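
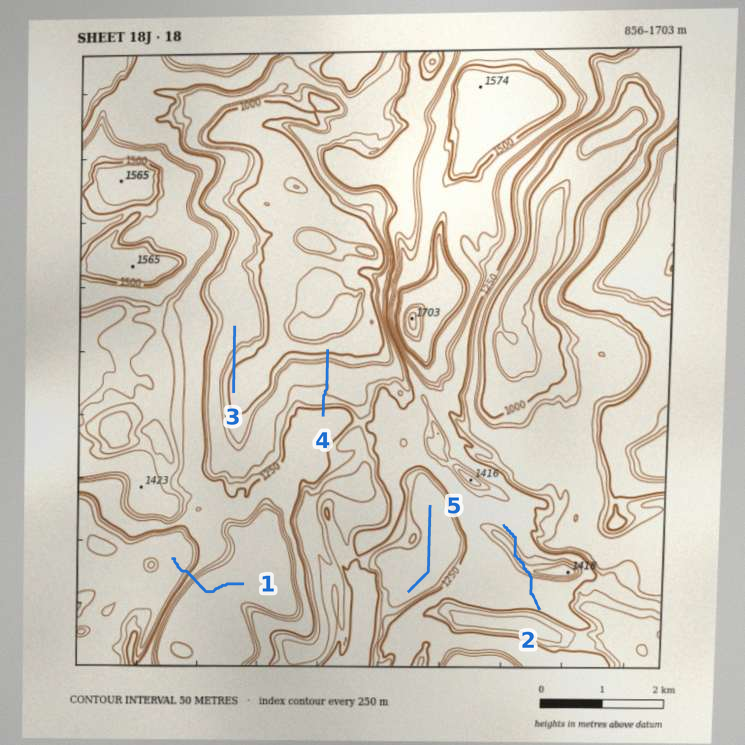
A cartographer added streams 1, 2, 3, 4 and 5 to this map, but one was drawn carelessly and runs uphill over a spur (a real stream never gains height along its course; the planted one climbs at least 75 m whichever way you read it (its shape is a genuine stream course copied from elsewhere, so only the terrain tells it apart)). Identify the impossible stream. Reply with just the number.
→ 2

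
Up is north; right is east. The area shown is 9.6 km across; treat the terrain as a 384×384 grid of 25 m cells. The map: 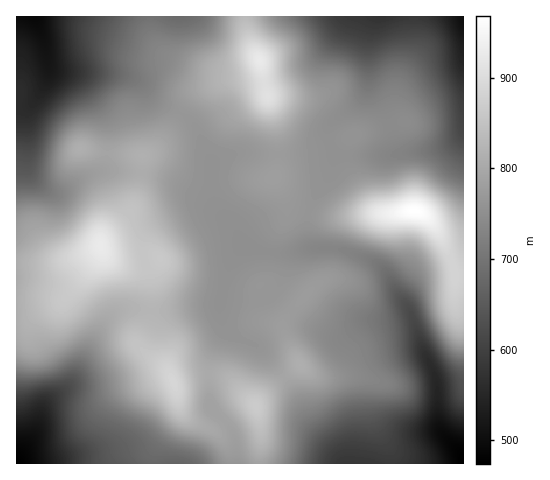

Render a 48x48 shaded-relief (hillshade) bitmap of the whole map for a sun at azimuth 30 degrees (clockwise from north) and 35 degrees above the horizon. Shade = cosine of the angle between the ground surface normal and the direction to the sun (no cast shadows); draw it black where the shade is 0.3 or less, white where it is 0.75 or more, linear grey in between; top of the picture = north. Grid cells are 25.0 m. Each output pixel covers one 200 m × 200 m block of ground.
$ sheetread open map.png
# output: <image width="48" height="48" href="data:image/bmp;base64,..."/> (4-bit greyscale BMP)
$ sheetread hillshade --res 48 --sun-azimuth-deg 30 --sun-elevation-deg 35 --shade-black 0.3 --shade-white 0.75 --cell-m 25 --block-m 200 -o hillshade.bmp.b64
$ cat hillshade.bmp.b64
<image width="48" height="48" href="data:image/bmp;base64,Qk32BAAAAAAAAHYAAAAoAAAAMAAAADAAAAABAAQAAAAAAIAEAAATCwAAEwsAABAAAAAAAAAAAAAAABEREQAiIiIAMzMzAERERABVVVUAZmZmAHd3dwCIiIgAmZmZAKqqqgC7u7sAzMzMAN3d3QDu7u4A////AIh3ZneIiIiIdmVFeHd4mqqZiIiImau8uoh3Zmd4iIiHZURFeHaJqqqZiIiImqvMqXh3ZmZ3iIh2QzNXmHaKu6mIiHeImrzLl3d3ZmZ3d3ZUIkaJmGaau6h3d3eJmqupdnd2Zmd3dlVCJHmqllabuph3d3eIiImXVHd2Znd3ZUMzNpupdWerqYd3d3d3ZniXVGdmZ3d2VEREWKqYZnm7qYd3dmZmVomXVFVVZ4d2ZVVVebqXeKvMqXd3d2ZmeKuoVUMzVnZmZmZmisuYirzMqHeIiIiJq823VTIjRWVmZmd4m8uZq8zLmHiqqpmrze2mRDNEVVVVVWeJvMuqvMy6mJvLuqqrze2DIlZmZVVVVWiau7u7u7upibzLqqqrzdtQAXeHdmZmZ4mru7u7uqmYmsy6qqqrvLggAYiHd2Z3eJq6u8y6qZmImruqmqq7u6YAA4iHd3d4iaqqu8u6mZmZmqqZmqqru5QAJYiHeIiIiaqqq7upmZmZmZmZmaqqu4IAR4iIiIiIiZmZq7qpmZmZmZmZmZmbymECaIiImYiHiIiJmqqZmZmZmZmZmImruEIkeIiZmYh3d3iImZmZmZmZmZmZiJm7lTM1eIiIiId2Z4iImZqpmZmZmaqZmau6dERFeYiIiHd3eJmZmaqpmZmqqqqqq7u5ZVVFiZmIiId4mqmZq7uqmZqqqqu7u7qWRWQ1ipmZmYiJq6mavMupmZmZmqqqqpdTNVMlm6qqupmau6qrzMupmZmZmZmIdkMRJDEmq5qru6mry6q8zLqpmZmYiIh2VCERIhFIvKq7u6q8y6q7zLqZmZmZmZh2VDIzMiN7zbu8uqq8y6q7y6qZmZmZmZmIdmZndmi97szcuqq8uqq7u6mZmYiImZmZmZmrurzv/s3LmZq7uru7upmZmIiImZmaqrze3e///8y5d4mqu7u7qZmZmIiJmZmZqrzu3e///ruXZ3iaqqqqmZmZmZmZmamZmqzdze//7aqGZniJmZmZmZmZmZmZqqmZmau7zO/tzKqGZneJiImZmamZmZmZmqmZmaqqq83MzLqHd4mqmZqqqqmZmZmZmZmZmZmZmaq7zLqHeau7qru6qqmYiIh3iZmZmZmZmZmrvLqYmszLu7u7qqmIiHZmiZmZmaqZmZmrvKqZq8zLqru6qpmIh2VFeJmZmqqpmZq7u6qqq8y6qqqqqZiIh2RGeZmZmqqqmqvMzKqqq8y6qqqpmId3d1RXmaqZmquqqrzMzKqqq7u6q7qZiId3dlaKu7uqqruqqrzMzKqqqqqqqqmZmYiId2eb3dy6q7uqq7zN3Kq6mZmImZiJmZiIh2aL3dy7zMy6u8zM3Ku6h3d3eIiJmZmZh1abzMzM3dy7vMzMzKupd2ZneIiZmZqqh2i8zMzd7ty7zMy8zLupdnd4iZmZqqu6l4ve3c3d3cy7zMu8zLuodneImZmqu7u5iJz//u3dzLu7u7vMzLuod4iZmZmru7uoeK3v7u7cy7u7u7vNzLqYd4mZmZqru7qYeL3u7u3cu6q7u7vMzA=="/>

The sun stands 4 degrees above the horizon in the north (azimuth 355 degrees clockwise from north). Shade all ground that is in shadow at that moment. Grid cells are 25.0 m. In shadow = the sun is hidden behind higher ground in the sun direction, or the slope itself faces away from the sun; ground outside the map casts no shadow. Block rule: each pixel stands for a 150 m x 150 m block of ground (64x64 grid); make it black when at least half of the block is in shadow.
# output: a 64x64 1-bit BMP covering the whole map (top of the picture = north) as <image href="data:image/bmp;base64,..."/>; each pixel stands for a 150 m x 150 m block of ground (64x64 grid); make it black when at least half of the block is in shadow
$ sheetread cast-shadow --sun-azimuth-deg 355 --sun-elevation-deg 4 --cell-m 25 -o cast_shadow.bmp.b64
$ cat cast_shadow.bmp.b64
<image width="64" height="64" href="data:image/bmp;base64,Qk0+AgAAAAAAAD4AAAAoAAAAQAAAAEAAAAABAAEAAAAAAAACAAATCwAAEwsAAAIAAAAAAAAA////AAAAAAB/4P/8f//////h//w+f////+P/+Bh/////9//4gP/////3/+HA/////+f/wcD///////+Bwf///////wOB//////f/AAH/////8/wAAf/////4MAAB//////gAAAH5AP///wAAAMAB////gAAAAAP///+AAAAAB////wAAAAAH/4/4AAAAAA//D/gAAAAAD/8P/AAAAAAf/w/8AAAAAB//B/4AAAAAP/8A/wAAAAA//AB/gAAAAD/wAH+AAAAAf/AAP8AAAAB/+AA/wwAAAH/4AD+DAAAAf/gAHgAAAAD/+AAMAAAAAf/4AAAAAAAD//gAAAAAAA//+AAAAAAAH//4AAAAAAA///gAAAAAAB//8AAAAAAAA//gAAAAAAAAA8AAAAAAAAAAAAAAAAAAAAAAAAAAAAAAAAABgAAAAAAAAAPAAAAMAAAAAeAAABwAAAAB4AAAHgAAAADgAAA+AAAAAAAAAD8AAAAAAAAAfwAAAAAAAAD/AAAgAAAAAP+AAAAAAAAA/4AAAAAAAAD/gAAAAAAAAH+AAAAAAAAf/wAAAAAAAA8AAAAAAAAAAAAAAAAAAAAAAAAAAAAAAAAgAAAAAAAAACAAAAAAAAAAAAAAAAAAAAAAAAAAAAAAAAAAAAAAAAAAAAAAAAAAAAAAAAAAAAAAAAAAAAAAAAAAAAAAAA=="/>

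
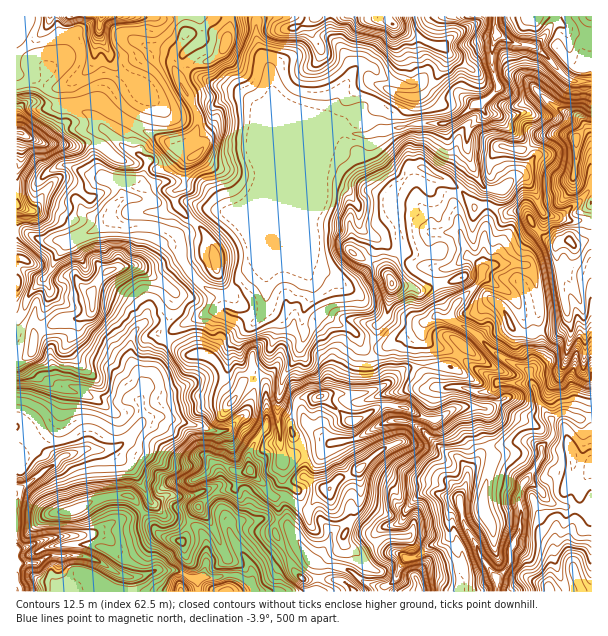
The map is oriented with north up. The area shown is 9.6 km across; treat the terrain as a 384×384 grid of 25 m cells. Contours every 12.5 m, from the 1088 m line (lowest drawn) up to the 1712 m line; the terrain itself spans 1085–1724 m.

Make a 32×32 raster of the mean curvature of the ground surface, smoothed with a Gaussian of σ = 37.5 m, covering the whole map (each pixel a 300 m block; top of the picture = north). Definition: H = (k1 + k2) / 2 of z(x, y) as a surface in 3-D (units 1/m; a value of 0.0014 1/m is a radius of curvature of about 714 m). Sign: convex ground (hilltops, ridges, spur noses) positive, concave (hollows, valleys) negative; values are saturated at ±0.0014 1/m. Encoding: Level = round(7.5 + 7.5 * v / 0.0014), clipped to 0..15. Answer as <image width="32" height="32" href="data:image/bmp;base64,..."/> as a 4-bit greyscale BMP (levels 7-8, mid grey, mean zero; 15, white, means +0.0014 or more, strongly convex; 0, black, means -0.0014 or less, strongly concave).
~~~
<image width="32" height="32" href="data:image/bmp;base64,Qk12AgAAAAAAAHYAAAAoAAAAIAAAACAAAAABAAQAAAAAAAACAAATCwAAEwsAABAAAAAAAAAAAAAAABEREQAiIiIAMzMzAERERABVVVUAZmZmAHd3dwCIiIgAmZmZAKqqqgC7u7sAzMzMAN3d3QDu7u4A////AC2YqViYR2VpibZn9GwNnGlCeSWVLFuFe1Vcwrh4YJiYSJjIeK1bSKZnqFdVsPCZh5o0Vn14Z3ijxaNY5nPliIY+7oR1a9J1h4qJstcepmhnCnnN5UQ4iKaMS1pHGpWkmKB3VEmM5sxKiqtVRoWoDIiaJWd1e/t5V2R+tndGqbSYiKh3aFdwbS11Md90dmVUt3eHaXZlOhxLZuoAf3fGhIVVeJd4eKyJHLpmv1XbzJdWeYamdmVnqTmbm7VUOBYqirV6h2VbeIqlOWWKm7XGNMmXqHdpm7dthJl3VlWcCmTUiYpnWXZ5RXdnaZdrcYyn5WeY1naXVXd4iKa0VGyJcudnWbZmm3aHiHdiyMg2tYPIkbqqeZR8V3d3Nfhn53pmt+o33bl1q2d3dOuGeGVmOYdTRFdWZqlnd3bWaXhpdl3IWnhmdmmVd3d1t4h4WWXzVdtmloeGRnd3dZaXeGuoxJh4mId2i1Z3d3Z8qHi1Q1jWskRIp3p6h3d3Z3qqcsVIqI27ilW51Wd3d4dbpXTMgFn6ZXaKmalnd3d2VGW3wq/rYmd5h2aLZ3d3eIdXRjcinZh4l3dchmd3d4aLt3U1r0Vndoh2iUR3eIZpZlpdLPcDiIh2h5e6dWWqVVlozAygqXeKSZiIbISFpVSInIYBCIeGnDpmaHiUqqeNy0WNHtd5"/>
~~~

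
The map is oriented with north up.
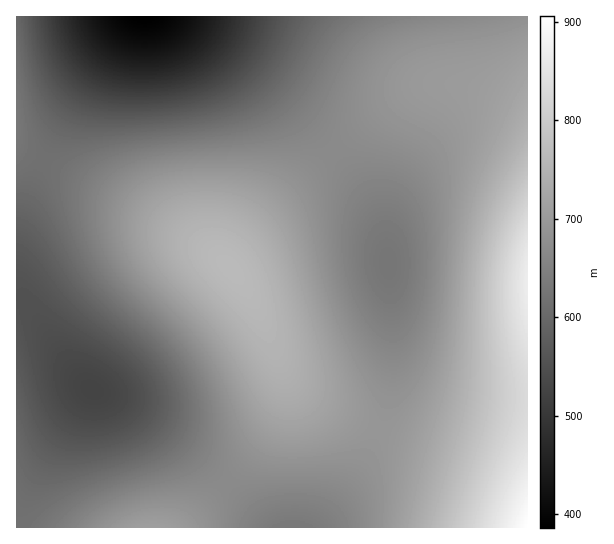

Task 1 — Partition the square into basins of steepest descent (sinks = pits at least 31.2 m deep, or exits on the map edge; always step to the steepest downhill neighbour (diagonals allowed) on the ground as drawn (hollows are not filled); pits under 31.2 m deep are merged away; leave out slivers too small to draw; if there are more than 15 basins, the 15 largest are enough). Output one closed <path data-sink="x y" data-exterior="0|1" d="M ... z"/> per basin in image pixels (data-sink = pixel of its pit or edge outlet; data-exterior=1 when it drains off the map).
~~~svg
<path data-sink="389 263" data-exterior="0" d="M451 84l-18 0-22 8-62 47-48 41-37 35-31 36-5 10 0 5 15 17 10 18 32 73 20 19 29 18 32 14 44 16 68 20 27 11 22 13 1-372-37-18z"/><path data-sink="145 17" data-exterior="1" d="M527 16l-510 0-1 133 54 24 87 44 50 31 20 17 4-10 12-16 39-42 67-58 62-47 22-8 26 1 32 10 36 17z"/><path data-sink="93 390" data-exterior="0" d="M18 149l-2 1 0 377 165 1 16-13 48-52 26-34 9-20 4-19-1-16-20-55-18-32-10-14-28-25-65-39z"/><path data-sink="293 527" data-exterior="1" d="M281 364l3 19-1 16-12 30-35 45-54 54 346-1 0-41-7-6-43-19-88-26-53-23-38-23-14-15z"/>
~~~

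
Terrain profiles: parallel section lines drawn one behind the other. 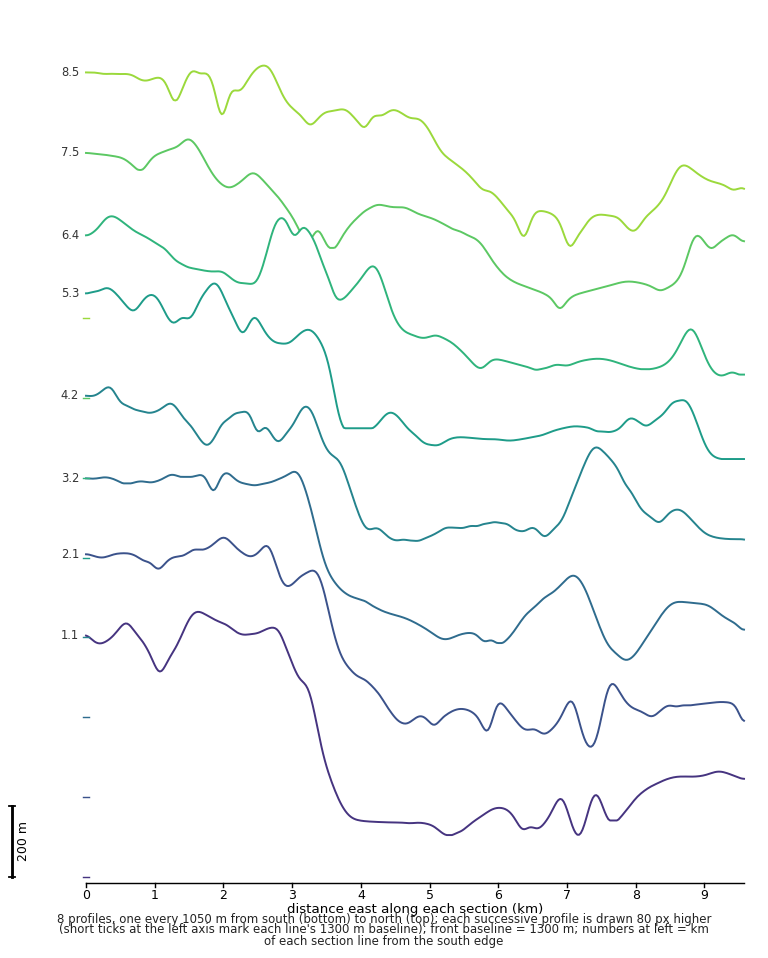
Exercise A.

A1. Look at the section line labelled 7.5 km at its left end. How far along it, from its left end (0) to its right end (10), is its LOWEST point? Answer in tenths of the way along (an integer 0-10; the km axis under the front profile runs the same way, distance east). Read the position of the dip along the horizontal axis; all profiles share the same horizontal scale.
7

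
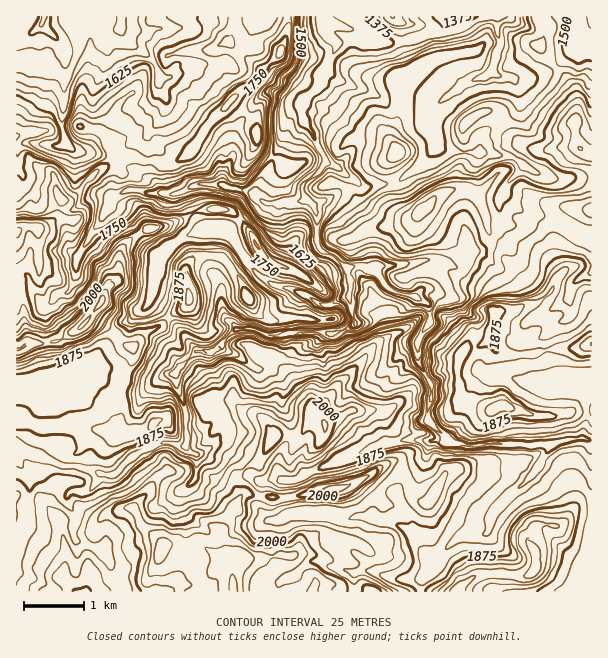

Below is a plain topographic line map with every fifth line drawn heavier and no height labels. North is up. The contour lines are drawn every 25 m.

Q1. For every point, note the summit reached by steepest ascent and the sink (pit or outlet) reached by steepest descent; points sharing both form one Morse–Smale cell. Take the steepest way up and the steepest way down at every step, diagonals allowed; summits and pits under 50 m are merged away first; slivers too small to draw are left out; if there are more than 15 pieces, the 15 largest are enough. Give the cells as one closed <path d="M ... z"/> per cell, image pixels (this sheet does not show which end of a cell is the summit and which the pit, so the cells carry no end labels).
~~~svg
<path d="M447 439l-17 4-8 25-5 6-10 2-10 15 1 9 12 16 7 25-21-18-30-6-27 1-10-4-30-2-9 2-12 6-9 0-11-16 2-16 5-6-14-7-30-30-6 0-20 9-10-8-23-4-27 12-22 21-14-1-16-6-21-2-23-10-21-5-2 2 0 138 404 1 1-11 15-14 9-16 13-13 15-4 12 0 3-4 6-20 40-36 16-28-8-2-53 0-19 2-15-2z"/><path d="M86 182l-12 16-6 2-6-1-2 8 10 3-4 9 2 24 2 6 9 6-3 6 0 15-6 14-5 4-9 1-9 11-3 0-10-12-7-18-11 5 0 171 8-1 15 5 23 10 21 2 16 6 14 1 16-17 17-10 16-6 8 0 12 4 3 0 2-3-1-33-11-36 21-23-18-24-19-19-7-4-2-5 4-11 3-25 6-12 19-13 13-4 7-6-10-18-7-20-12 4-45-4-18 9-15-7z"/><path d="M503 194l-3 6 0 22-4 14-10 11-15 5-10 14-5 2-16-8-18 0-16 6 12 21 0 6-3 4 10 5 5 7 0 14-12 19 0 20 14 24-4 36 21 18 21 6 19-2 63 1 17-6 22 1 1-45-5 1-5-5-9-1-7-6-13-6-6-22-1-21 24-20 1-30 7-7 14-6 0-35-34-17-33-8-12-7z"/><path d="M362 266l-9 0-5 4 2 15-1 14 3 15 4 9-2 2-21 9-48 0 3 19-13 11-9 4-11 0-18-13-15-7-4 0-8 5 10 34-4 30-16 16-13 4-1 10 3 4 9 3 17-9 6 0 34 33 6 3 29 0 7-1 47-23 40-13 24-5 36 1 4-2-20-16 4-36-14-24 0-20 12-19-2-17-14-10-12-1-10-5-6-3-11-17-9 0z"/><path d="M260 16l-243 0-1 130 19-2 24 2 7-2 8 8 4 19 8 11 10-10 9-4 9-12 18 1 15 5 1-9 4-7-4-11 12-15 6-12 0-7-6-12 0-11 10 0 4-7 9-7 45 0 20-22 2-7 10-17z"/><path d="M539 16l-95 0 0 8-6 6-33 12-10 1-71-23-2 3 2 9 12 10 0 5-11 24 19 13 21 6 15 7 25-3 17 3 13 6 3 2-6 11-2 12 6 9 2 10 14 4 27 1 1-14 2-4 36-24 0-20-6-12 25 0 8-4 9-8-13-19 5-18z"/><path d="M437 145l-15 19-29 18-31 5-8-7-9-5-5 14-7 7-20 10 5 15-2 16 3 11 17 10 12 12 5-4 21 4 4-4 21 0 23-6 18 0 18 8 8-7 5-9 15-5 10-11 4-14 0-22 4-9 6-11 12-10 1-5-14-9-57-5-14-3z"/><path d="M585 439l-16 0-18 6-17 29-40 36-6 20-3 4-12 0-15 4-13 13-9 16-15 14 0 10 154 1 9-22 8-9 0-120z"/><path d="M321 16l-33 0-2 20-8 20-18 15-2 7-9 8-10 6-29 30-17 28-10 8-10 5-8 1-12-4-5 2 2 15 11 16 12 1 25-10 20 0 33 9 5-2 22-41 11-34 5-6 6-1 6-10 13-13 9-26 8-13 0-5-12-10 0-14z"/><path d="M327 72l-3 0-5 14-13 13-5 9 1 11 10 12 14 32 6 1 30 23 7 0 29-6 29-22 9-13 0-9-6-9 0-8 8-15-3-2-13-6-17-3-25 3-15-7-21-6z"/><path d="M420 439l-12 0-34 7-12 6-26 8-39 20-31 1-6 7-2 16 11 16 9 0 12-6 22-2 17 2 10 4 27-1 17 5 9 0 12 6 13 13-7-25-12-16-1-9 5-9 5-6 10-2 9-12 2-16 5-5z"/><path d="M287 16l-26 0-11 19-2 7-20 22-45 0-4 2-9 12-10 0 0 11 6 12 0 7-3 8-15 19 4 9-4 9 1 9 4-2 12 4 8-1 10-5 10-8 17-28 29-30 10-6 9-8 2-7 18-15 8-20z"/><path d="M306 199l-15 5-24 0-4-4-37 30 12 13 14 24 9 10 15 9 20 4 31 16 22-10 0-21-1-6-12-11-17-10-3-11 0-25-3-8z"/><path d="M555 67l-18 11-21 0-2 2 4 10 0 20-36 24-2 4 0 14 14 4 15 0 19 13 27 11 36-4 1-21-5-1-9-8-2-11 1-39-6-12z"/><path d="M300 109l-6 1-5 6-11 34-24 43-36-9-20 0-12 5 6 21 11 19 24 0 36-29 4 4 24 0 15-5 8 6 19-9 7-7 4-13-3-6-16-8-13-31-10-12z"/>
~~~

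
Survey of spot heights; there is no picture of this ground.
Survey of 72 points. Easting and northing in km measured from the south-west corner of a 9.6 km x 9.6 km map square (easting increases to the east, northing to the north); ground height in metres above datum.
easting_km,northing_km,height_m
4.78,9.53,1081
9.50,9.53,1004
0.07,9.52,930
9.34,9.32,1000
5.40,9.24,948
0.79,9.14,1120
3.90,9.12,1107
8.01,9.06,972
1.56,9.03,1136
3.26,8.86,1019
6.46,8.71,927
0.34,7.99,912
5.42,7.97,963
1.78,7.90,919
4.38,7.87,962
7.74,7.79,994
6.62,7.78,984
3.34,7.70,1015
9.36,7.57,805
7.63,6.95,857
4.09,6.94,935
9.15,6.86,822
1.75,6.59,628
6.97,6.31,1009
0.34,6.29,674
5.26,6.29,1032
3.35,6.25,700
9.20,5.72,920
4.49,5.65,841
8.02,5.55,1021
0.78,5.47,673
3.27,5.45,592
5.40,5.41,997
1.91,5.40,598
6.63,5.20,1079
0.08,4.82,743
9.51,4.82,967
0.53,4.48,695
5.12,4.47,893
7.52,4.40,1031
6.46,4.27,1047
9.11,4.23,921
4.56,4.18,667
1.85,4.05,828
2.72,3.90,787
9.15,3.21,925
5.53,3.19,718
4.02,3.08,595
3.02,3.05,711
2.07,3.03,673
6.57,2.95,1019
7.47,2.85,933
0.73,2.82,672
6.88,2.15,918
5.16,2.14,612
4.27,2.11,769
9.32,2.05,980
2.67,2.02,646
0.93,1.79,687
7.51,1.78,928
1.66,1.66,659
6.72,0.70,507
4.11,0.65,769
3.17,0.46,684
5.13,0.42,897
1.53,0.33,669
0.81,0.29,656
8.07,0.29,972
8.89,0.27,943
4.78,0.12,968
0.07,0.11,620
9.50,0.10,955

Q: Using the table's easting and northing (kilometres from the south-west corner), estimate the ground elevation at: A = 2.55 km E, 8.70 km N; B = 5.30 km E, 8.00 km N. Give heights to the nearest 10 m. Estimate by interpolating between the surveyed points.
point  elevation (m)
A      1040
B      970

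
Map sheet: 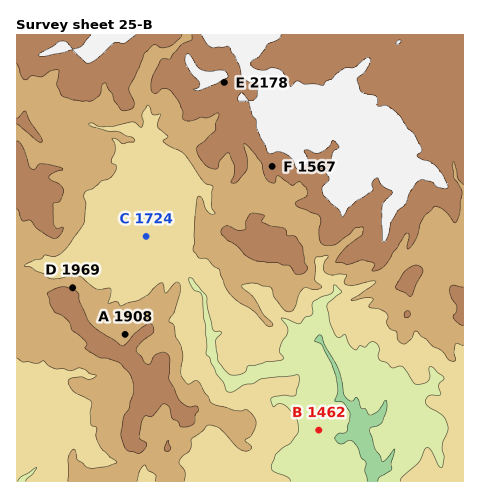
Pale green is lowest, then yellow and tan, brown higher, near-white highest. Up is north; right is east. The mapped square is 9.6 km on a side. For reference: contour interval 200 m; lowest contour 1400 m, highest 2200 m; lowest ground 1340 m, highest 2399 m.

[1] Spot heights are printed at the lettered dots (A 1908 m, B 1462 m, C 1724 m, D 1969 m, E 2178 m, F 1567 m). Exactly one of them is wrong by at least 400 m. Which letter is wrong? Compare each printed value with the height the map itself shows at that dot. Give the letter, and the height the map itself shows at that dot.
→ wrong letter F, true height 2067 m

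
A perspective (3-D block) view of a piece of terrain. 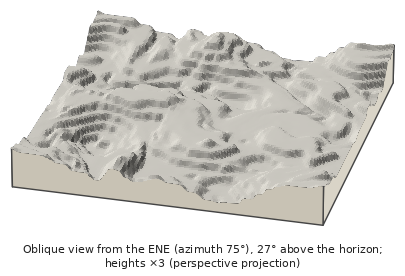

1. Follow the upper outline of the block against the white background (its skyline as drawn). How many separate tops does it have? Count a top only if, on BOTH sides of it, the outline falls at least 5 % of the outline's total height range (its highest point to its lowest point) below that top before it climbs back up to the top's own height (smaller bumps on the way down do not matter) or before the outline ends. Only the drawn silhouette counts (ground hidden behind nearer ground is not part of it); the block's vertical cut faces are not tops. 2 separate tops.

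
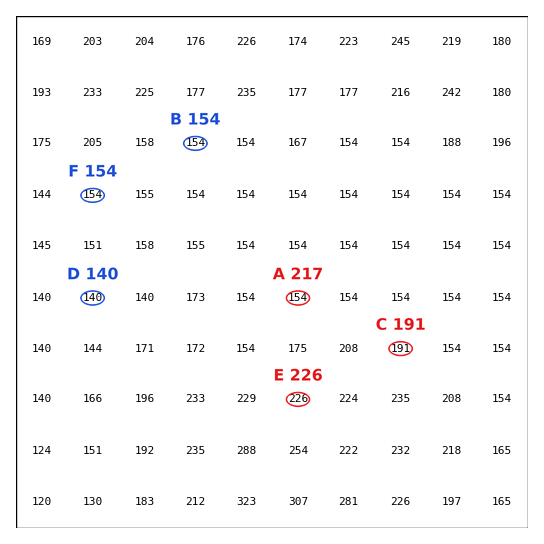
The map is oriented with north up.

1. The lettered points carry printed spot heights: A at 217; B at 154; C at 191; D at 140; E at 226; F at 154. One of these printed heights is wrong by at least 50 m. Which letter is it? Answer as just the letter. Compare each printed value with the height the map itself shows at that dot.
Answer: A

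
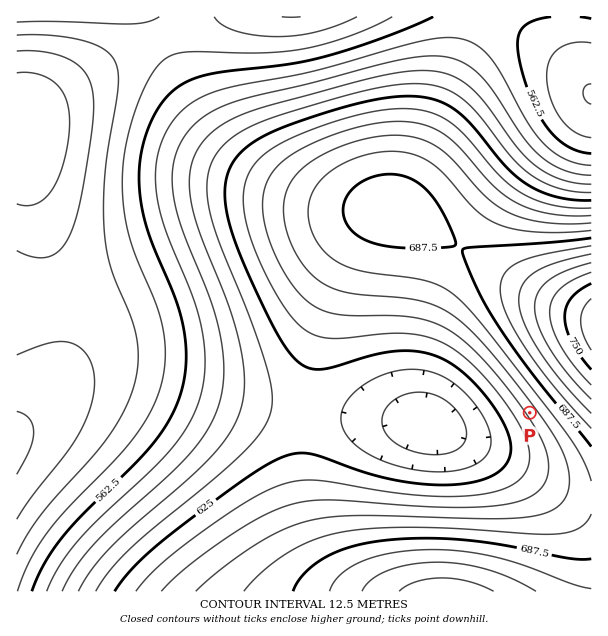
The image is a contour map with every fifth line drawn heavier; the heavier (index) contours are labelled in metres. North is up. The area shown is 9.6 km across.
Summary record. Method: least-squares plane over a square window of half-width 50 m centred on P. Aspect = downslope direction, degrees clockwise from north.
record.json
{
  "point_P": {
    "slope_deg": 4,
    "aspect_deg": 235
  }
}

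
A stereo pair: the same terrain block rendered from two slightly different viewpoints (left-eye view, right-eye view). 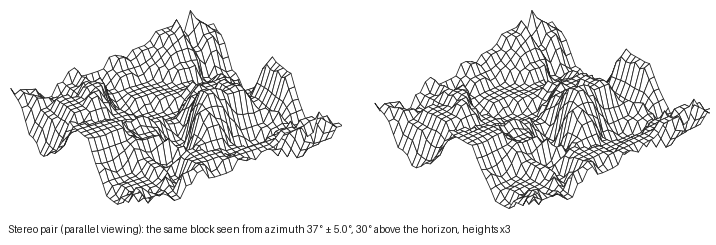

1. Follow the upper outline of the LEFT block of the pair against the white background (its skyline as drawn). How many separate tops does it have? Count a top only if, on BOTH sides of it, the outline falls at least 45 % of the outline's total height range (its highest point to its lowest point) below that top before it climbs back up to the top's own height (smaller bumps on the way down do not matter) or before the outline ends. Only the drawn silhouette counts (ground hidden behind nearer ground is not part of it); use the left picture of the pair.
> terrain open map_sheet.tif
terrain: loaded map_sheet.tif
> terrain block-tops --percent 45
1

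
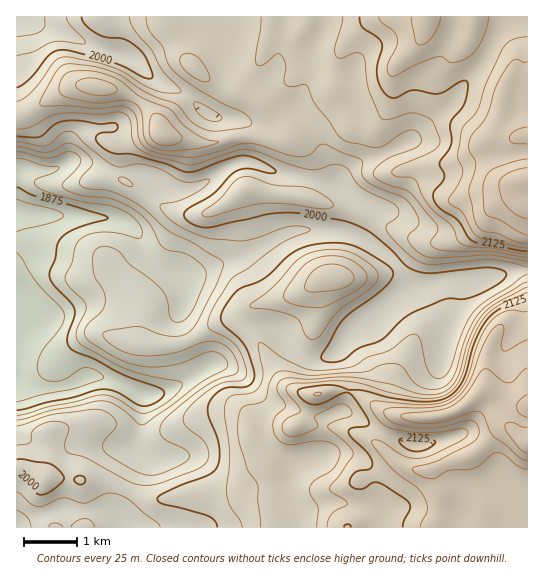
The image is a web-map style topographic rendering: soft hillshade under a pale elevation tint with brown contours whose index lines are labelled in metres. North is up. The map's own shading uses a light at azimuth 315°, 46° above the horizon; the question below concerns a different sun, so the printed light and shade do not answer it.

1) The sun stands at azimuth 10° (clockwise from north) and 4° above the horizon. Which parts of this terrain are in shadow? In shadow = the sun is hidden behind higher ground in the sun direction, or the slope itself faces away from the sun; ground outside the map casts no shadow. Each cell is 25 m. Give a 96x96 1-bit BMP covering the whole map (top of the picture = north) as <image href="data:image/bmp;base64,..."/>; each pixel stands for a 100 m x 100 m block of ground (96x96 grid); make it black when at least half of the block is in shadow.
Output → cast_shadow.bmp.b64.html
<image width="96" height="96" href="data:image/bmp;base64,Qk2+BAAAAAAAAD4AAAAoAAAAYAAAAGAAAAABAAEAAAAAAIAEAAATCwAAEwsAAAIAAAAAAAAA////AAAAAADwAAAAAAAAAAAAAAD4AADwAAAAAAAAAAD8AAHwAAAAAAAAAAD/IAHwAAAAAADgAAD/+AAAAAAAAwPwAAT//AAAAAAAD4PwAA7/+AAAAAAAD4P4AB7n4AAAAAAAAgf4AB7AAAAAAAAAAAf4CD6AAAAAAAAAAAf4PH8AAAAAAAAwAA/gfn8AAAAAAAB+AD8APn8AAAAAAAB/+PwADH8AAAAAAAB///j+AH8AAAAAAAD///H/gH8AAAAAgAD//+P/8H4AAAABwAD//4f/+HwAAAAAAAD//g///HAAAAAAAAAfgB///wAAAAAAAAADwH///wAAAAAAAAAD8P///wAAAAAAAAAP//gAPgAAAAGAAAA//+AADgAAAAfgAAB//4AAAAAAAB/4AAD//wAAAAAAD//8AABwAAAAAAAAP//+AAAAAAAAAAAAP///AAAAAAAAAAAAP/////AAAAAAAAAAP/////gAAAAAAAAAP/////gAAAAAAAAAP/////gAAAAAAAAAP/////AAAAAAAAAAP/gD//ABEAAAAAAAP8AAf/ABvAAAAAAAHwAAP+A5PgAAcAAAAAAAH8B8PwAAcAAAAAAAD4D8PwAAeAABgAAAAAH+P4AA/AAD4AAAAAP/f8AB/gAD8AAAAAP//8AD/wAH8AAAAAH//+AP/8AH+AAAAAA///A///gP+AABwAAD//B///wP8AAB4AAAf/j///4PwAAD8AAAD/j///4AAAEH+AAAAAD///4AAAf//AAAAAH///4AAAf//AAAAAH///8MAAf//wAAAAP///8/gA///4AAAAf/////wA///+AAAB//////4A////gAAD//////8A/////wAH/H/////B//////4/4P//////////////wf//////////////8//////////////////n/////+D////n//+H/////+Af//8H//8DD/////gP//gP//4AD/////4D/8AP/+AAD/////+AAAAf/4AAD//////AAAD//gAAD//+f//gAAH//AAAD//////wH+P/+AAAD/////////vwAAAAD/////////vwAAAAD/////////P8AAAAD////////+P+AAAAD////////4P/AAAAD////////gP/AAAAD////8APwAP/AAAAD////AAAAAGABwAAD///4AAAAAAADwAAD///4AAAAAAAD4AAA///4AD/AAAAD4AAAP//8AP/gAAAD4AAAH//8A//gAAARwAAAD//4B/+AAAAwAAAAB//wD/wAAAAwAAAAAf+AH/AAAAAwAAAAAAAAf+AAAAAwAAAAAAAA/8AAAAAAAAAAAAAB/wAAAAAAgAAAAAAH/gAAAAABwAAAAAAP+AAAAAAB4AAAAAAf4AAAAAAA4AAAAAB/gAAAAAAAcAAAAAf/gAAAAAAAAAAAAB//gAAAAADAAAAAAH//gAAAAADwAAAAAH//AAAAAAHwAAAAAPwAAAAAAADwAAAAAHgAAAAAAABAAAAAAAAAAAAAAAAAAAAA="/>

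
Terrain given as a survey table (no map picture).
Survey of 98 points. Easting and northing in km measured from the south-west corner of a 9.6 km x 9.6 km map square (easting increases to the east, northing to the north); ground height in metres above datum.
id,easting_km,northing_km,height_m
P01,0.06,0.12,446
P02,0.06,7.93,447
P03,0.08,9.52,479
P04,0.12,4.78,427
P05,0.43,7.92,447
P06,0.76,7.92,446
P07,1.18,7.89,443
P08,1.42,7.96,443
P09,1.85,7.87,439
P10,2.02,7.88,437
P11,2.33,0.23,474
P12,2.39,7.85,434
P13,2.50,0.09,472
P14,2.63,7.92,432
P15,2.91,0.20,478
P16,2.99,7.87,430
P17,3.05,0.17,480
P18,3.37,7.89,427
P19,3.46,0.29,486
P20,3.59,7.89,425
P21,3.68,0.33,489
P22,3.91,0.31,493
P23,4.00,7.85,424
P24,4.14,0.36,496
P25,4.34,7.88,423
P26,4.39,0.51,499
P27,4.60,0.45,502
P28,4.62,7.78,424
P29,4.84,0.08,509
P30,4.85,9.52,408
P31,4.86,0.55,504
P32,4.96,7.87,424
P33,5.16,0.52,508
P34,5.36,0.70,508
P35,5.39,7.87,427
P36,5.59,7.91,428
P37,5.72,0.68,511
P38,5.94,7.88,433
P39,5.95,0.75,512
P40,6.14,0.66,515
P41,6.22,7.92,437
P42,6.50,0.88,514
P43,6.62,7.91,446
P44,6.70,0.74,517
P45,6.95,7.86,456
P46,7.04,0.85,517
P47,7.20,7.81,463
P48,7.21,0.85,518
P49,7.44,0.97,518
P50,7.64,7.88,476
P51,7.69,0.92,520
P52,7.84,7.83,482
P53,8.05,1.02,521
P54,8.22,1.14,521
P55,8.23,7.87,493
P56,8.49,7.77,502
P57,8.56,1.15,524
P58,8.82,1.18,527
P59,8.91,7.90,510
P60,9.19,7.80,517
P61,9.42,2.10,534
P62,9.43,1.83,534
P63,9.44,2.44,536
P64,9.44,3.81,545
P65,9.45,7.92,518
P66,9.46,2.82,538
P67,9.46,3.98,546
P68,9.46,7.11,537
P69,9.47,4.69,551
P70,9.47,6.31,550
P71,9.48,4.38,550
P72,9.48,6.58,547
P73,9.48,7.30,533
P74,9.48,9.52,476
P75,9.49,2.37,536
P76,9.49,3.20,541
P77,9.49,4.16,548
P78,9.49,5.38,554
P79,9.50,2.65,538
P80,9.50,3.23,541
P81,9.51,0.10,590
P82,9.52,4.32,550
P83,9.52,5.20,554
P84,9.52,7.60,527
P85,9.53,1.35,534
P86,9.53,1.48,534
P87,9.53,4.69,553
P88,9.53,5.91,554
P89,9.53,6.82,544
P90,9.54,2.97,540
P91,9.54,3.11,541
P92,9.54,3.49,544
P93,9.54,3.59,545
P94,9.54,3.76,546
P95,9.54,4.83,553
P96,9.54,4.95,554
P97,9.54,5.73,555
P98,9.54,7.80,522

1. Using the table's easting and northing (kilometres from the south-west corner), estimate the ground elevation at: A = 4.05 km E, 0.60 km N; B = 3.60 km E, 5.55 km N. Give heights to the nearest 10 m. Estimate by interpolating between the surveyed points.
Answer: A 490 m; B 470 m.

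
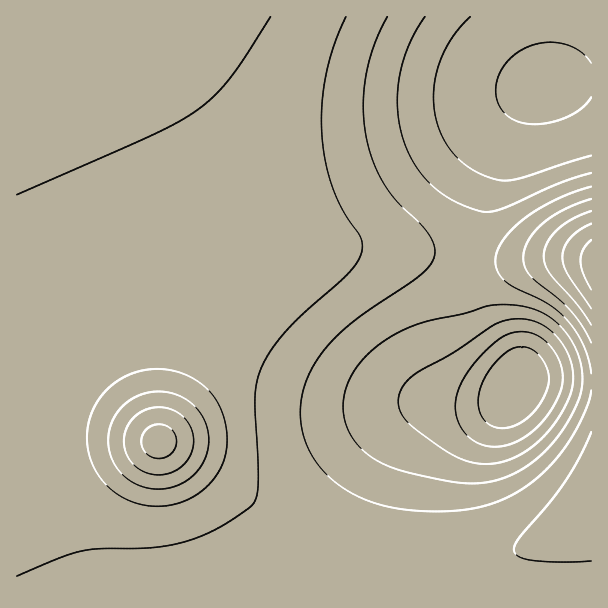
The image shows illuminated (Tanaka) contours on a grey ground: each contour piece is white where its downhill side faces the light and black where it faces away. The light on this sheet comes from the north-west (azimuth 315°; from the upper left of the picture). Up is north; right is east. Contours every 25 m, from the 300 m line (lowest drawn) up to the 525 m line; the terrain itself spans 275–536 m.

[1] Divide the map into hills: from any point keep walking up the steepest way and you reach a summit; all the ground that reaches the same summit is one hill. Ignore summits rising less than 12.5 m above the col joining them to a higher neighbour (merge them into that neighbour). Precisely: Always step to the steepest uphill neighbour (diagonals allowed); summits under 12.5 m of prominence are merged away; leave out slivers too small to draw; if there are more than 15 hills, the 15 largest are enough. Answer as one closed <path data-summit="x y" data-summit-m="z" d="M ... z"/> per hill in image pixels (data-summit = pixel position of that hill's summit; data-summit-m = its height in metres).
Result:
<path data-summit="17 17" data-summit-m="462" d="M551 16l-535 1 1 575 50-1-23-52-10-36-3-17 0-43 12-41 13-22 24-25 28-18 21-7 24-5 23 0 19 3 23 8 45 25 46 21 23 8 42 8 106 6 20-4 12-10 5-10 0-11-3-7-26-35-12-25-2-15 0-33 10-59 18-51 27-52 11-12 6-1 4-4z"/><path data-summit="159 441" data-summit-m="536" d="M176 325l-23 0-18 3-33 12-22 15-19 19-18 28-12 41 0 43 7 35 28 69 2 2 312 0 11-83 11-42 12-29 15-17 6-3 15-4 32-5 18-8-20 3-24 0-43-4-26 0-31-4-24-6-38-14-84-44z"/><path data-summit="591 495" data-summit-m="439" d="M549 379l-27 1-6 4-4 6-14 13-22 7-26 4-15 4-6 3-13 13-12 24-10 37-12 71-1 26 211-1 0-208z"/><path data-summit="591 264" data-summit-m="515" d="M554 78l-14 2-11 12-23 42-19 51-12 55-1 47 2 15 12 25 26 35 3 7-1 15 17-5 59 2 0-300z"/>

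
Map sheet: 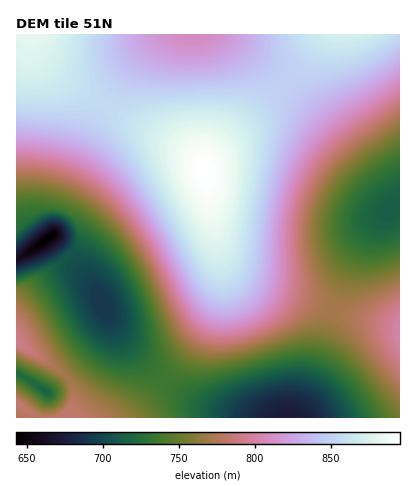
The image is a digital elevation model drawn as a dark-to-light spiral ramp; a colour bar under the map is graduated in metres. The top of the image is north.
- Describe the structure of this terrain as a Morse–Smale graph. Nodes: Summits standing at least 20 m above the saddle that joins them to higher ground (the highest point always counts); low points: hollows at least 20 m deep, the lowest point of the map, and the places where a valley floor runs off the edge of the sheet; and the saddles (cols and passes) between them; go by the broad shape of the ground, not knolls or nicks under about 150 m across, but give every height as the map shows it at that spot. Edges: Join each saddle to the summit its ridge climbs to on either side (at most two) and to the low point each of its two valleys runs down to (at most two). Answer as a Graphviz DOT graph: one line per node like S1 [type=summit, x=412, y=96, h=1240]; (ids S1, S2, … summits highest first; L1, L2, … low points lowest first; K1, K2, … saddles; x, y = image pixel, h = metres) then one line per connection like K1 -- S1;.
graph terrain {
  S1 [type=summit, x=206, y=174, h=895];
  S2 [type=summit, x=30, y=36, h=882];
  S3 [type=summit, x=346, y=34, h=872];
  S4 [type=summit, x=400, y=332, h=803];
  S5 [type=summit, x=18, y=342, h=793];
  L1 [type=low, x=48, y=238, h=643];
  L2 [type=low, x=286, y=416, h=673];
  L3 [type=low, x=390, y=210, h=713];
  L4 [type=low, x=46, y=392, h=715];
  L5 [type=low, x=194, y=34, h=808];
  K1 [type=saddle, x=104, y=106, h=854];
  K2 [type=saddle, x=284, y=84, h=848];
  K3 [type=saddle, x=334, y=310, h=771];
  K4 [type=saddle, x=68, y=378, h=770];
  K5 [type=saddle, x=164, y=380, h=736];
  K1 -- S1;
  K1 -- S2;
  K1 -- L1;
  K1 -- L5;
  K2 -- S1;
  K2 -- S3;
  K2 -- L3;
  K2 -- L5;
  K3 -- S1;
  K3 -- S4;
  K3 -- L2;
  K3 -- L3;
  K4 -- S5;
  K4 -- L1;
  K4 -- L4;
  K5 -- S1;
  K5 -- S5;
  K5 -- L1;
  K5 -- L2;
}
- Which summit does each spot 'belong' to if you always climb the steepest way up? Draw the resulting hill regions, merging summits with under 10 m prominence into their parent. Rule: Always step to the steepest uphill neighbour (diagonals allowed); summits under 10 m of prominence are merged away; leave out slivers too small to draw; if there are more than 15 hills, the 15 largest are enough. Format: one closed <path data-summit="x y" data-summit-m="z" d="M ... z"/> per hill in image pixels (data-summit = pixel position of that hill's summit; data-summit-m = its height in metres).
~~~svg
<path data-summit="206 174" data-summit-m="895" d="M220 34l-52 0-20 13-15 15-24 34-22 42-25 60-7 32-4 6 41 48 21 40 11 16 22 25 24 20 18 13 32 13 24 4 46 2 9-9 8-16 17-46 14-50 17-42 14-24 21-20 0-4-22-30-52-62-50-48-26-20z"/><path data-summit="30 34" data-summit-m="882" d="M168 34l-152 0 0 225 37-25 5-24 7-20 36-80 32-48 15-15z"/><path data-summit="346 34" data-summit-m="872" d="M400 34l-180 0 20 12 26 20 50 48 59 70 13 18 2 8 10-4z"/><path data-summit="400 332" data-summit-m="803" d="M400 206l-6 1-22 19-14 22-20 48-14 50-17 46-11 20-8 6 112 0z"/><path data-summit="16 342" data-summit-m="793" d="M50 236l-34 24 0 112 30 20 4-1 20-17 22-22 11-16 5-16-2-10-14-26z"/><path data-summit="16 402" data-summit-m="784" d="M108 313l-1 13-9 18-13 16-35 31-6 0-14-11-14-6 0 44 271 0-57-5-20-5-22-10-24-17-26-25-17-20z"/>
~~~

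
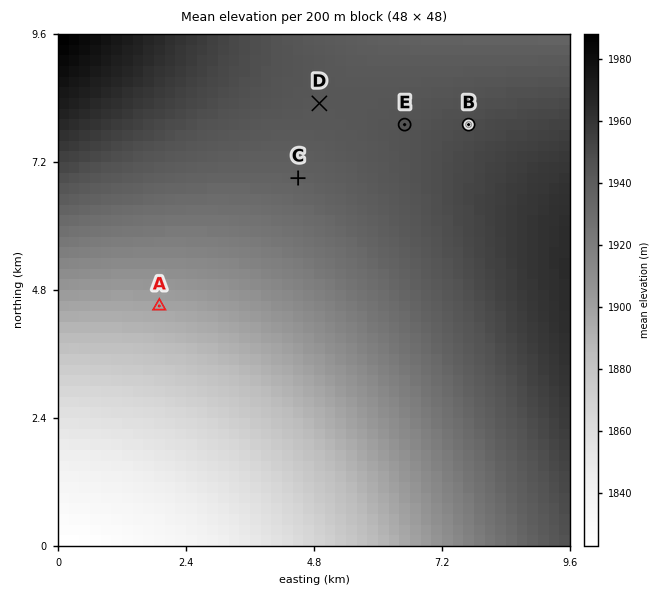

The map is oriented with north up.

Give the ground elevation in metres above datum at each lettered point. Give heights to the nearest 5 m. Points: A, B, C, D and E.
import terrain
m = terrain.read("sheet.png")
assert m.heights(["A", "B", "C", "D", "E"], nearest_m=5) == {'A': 1900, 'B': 1950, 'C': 1935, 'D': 1945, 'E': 1945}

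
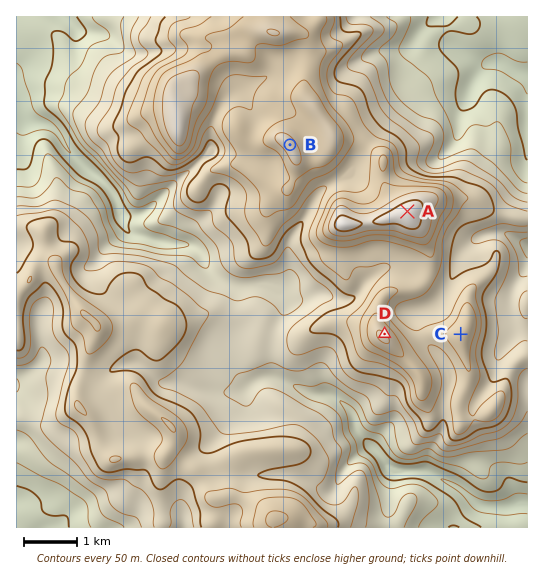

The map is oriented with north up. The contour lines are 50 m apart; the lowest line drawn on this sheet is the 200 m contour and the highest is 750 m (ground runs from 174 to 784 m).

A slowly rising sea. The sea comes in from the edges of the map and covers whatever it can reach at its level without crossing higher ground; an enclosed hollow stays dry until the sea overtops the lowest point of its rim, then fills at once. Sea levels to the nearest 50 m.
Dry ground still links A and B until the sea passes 600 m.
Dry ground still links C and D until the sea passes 550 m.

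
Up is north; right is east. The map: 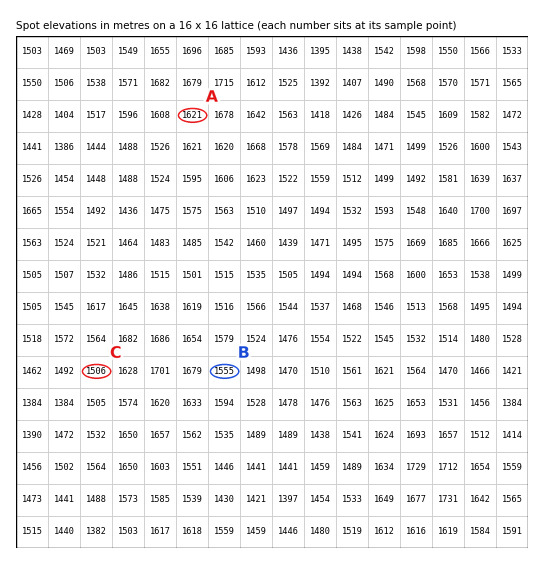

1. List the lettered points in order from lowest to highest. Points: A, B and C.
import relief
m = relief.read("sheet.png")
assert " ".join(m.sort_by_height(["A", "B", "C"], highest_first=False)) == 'C B A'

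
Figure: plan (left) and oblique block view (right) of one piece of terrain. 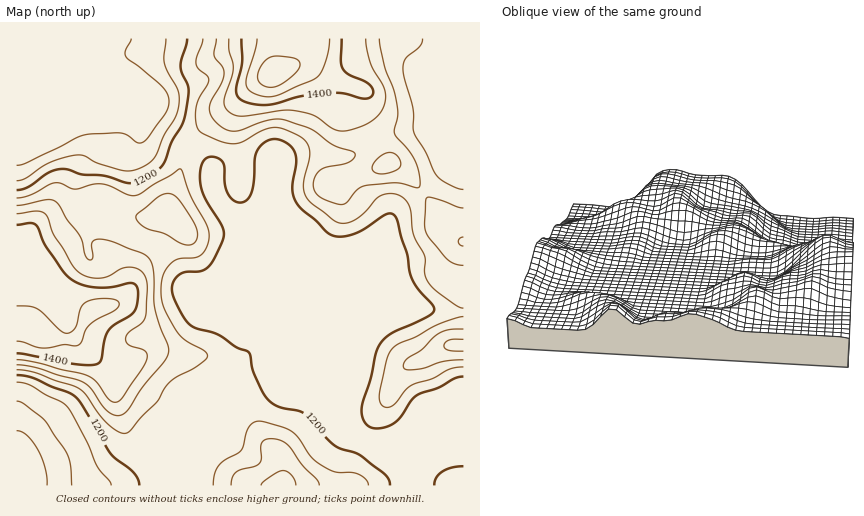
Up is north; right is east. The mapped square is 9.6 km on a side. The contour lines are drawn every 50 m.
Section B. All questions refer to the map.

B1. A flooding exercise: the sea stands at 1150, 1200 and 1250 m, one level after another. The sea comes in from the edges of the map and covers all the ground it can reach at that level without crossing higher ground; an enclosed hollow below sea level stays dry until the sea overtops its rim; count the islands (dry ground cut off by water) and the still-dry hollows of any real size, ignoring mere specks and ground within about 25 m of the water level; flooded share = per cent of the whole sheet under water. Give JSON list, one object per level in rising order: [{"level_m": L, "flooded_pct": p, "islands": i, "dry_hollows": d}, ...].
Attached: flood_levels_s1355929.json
[{"level_m": 1150, "flooded_pct": 13, "islands": 0, "dry_hollows": 0}, {"level_m": 1200, "flooded_pct": 39, "islands": 0, "dry_hollows": 0}, {"level_m": 1250, "flooded_pct": 60, "islands": 0, "dry_hollows": 0}]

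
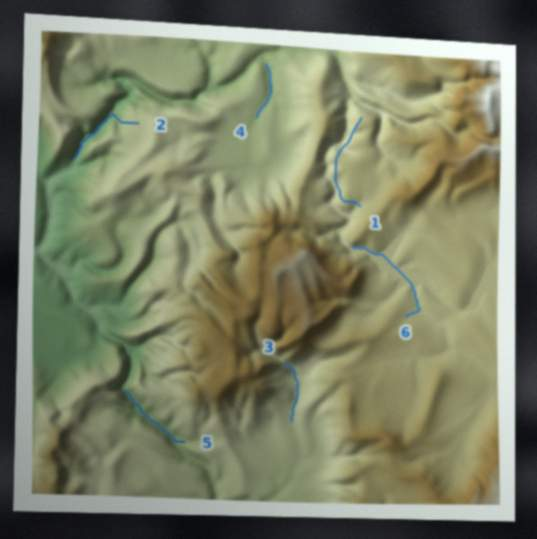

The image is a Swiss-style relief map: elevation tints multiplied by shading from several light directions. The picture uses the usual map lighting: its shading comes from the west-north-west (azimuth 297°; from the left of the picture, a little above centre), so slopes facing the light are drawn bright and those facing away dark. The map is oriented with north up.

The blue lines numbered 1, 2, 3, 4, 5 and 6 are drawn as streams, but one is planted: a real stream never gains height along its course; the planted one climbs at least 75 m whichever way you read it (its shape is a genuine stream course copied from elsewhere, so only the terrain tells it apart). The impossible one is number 1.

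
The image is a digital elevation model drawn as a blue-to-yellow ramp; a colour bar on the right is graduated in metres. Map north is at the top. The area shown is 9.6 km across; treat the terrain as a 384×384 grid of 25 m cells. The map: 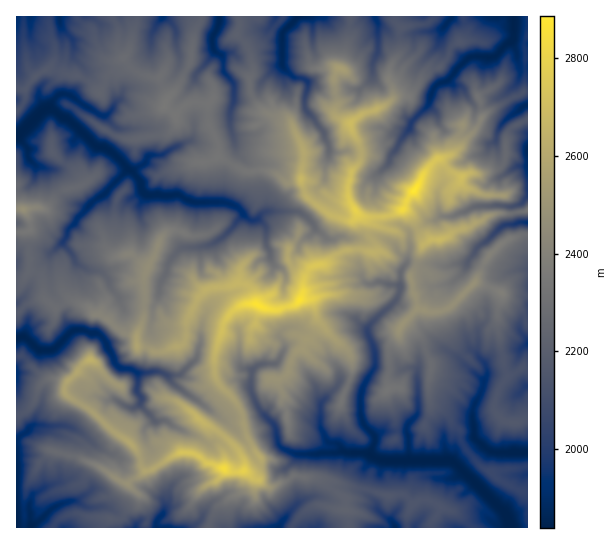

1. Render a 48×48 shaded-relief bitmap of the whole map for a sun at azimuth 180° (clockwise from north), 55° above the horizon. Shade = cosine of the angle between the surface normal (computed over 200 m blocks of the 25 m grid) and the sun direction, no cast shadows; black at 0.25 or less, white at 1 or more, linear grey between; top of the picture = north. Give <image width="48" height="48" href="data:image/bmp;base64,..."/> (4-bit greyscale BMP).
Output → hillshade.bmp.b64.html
<image width="48" height="48" href="data:image/bmp;base64,Qk32BAAAAAAAAHYAAAAoAAAAMAAAADAAAAABAAQAAAAAAIAEAAATCwAAEwsAABAAAAAAAAAAAAAAABEREQAiIiIAMzMzAERERABVVVUAZmZmAHd3dwCIiIgAmZmZAKqqqgC7u7sAzMzMAN3d3QDu7u4A////AM2lzaqs7+7f/N7v//q+/t3bzt697rmqzM3ZiZu87969/s7//u6d7dy77s7M26mb3N3e26rO783a7/7//u7bzLqt7ru5d3eu7M7N7uzd7s7qr+/+/s3+3KiaiYh1Vmru643tze7Mvu79qu7/6GrMqGZVREZWd63dunru7t23i97v263bZmQREjRlZVVom9yWeIne3Ld6y4v/7GR1dCNVRFaZ3czczddWZ4eJiGnN2pl4ZYiGMB7+y87s397+7pje7sZEaLzNuHZDfMloM87sz/+9rc397Zzv/+28zMzaZkaLzHapNeypzvt/3ene67zO7t/v/s11MazMolvGLc2r3OjO/uq+2sq7q57t7ul4k63GFs2ynu3L6NjL/u7NzOmamGvZ3aveqXkhnd1k7e3L65rF3s3MzNt7uWi3bN3TCBAWvNpaq83N/6zji53NzL173JdCCO0QPqrsadqNpFzP/e7Iaq7Mur27vcQAAIQJ3e7/xsu++4jv3f6cnd7Kq83cmFOXAAAarv7u6bzv/+rd3uldru7Kzc7sqHz/kADpm5mc3J7u7t283pNOru3N7d3tu/3ezc28qaqb3Y3d7e7N2lS7i93u7e3dzP/O7936iLqa3Yrv///+2IzuVJ7u7u7Nzd7c/tyoqriYvbe+7t7+3O/+1WzM3u7e28zLy4iKy7iYndp4dWbNze7cy4uZjN7tutyqqZmLzLqIh6unMUVpiqmJrqu7pr3ImryqqJm7q8yIdFWZQyhqzLvO7rvLqEqpq6ypmLvcuryWRTRXdnlYu83v7szcy2bMvMy5XMy7uJy2RSMjZapTI63t3O3/7dSd3e3LaaundmvMy6MhJ2WCE1m6rezu7cwozN3M03qYdle9vMsyF0Oljd3d3uyIvNzCI93cyTeJdWRWRHpTZ1RL3e/93v2VRIurquzcvGFJVCEAEQF83Kqszcx2jezM2lW97WV5vdg4hjEjm6rd7u3NubgTVb7e/e7e1lJHvt20l97u7//+3uzciKhmVE29z/7LhFMkes3HS97////u7svKh4qYMgPNy6hkJDWaiGaInHnO7u7c3bmZhWirghB9xkR4Zlm+lDAr77dXq8yau7qqlWbKtUEYiENapmucc0bN7//XebmKu8u4aqy5mjIhSZh5lohnZq7d3f/+u7iruruTS76Iq1NSN6q2qulDXNyru83e3LirzLtAuqys28QyaJunTN2FzLmYzN3M3LqJu6YnqoS+280EZWibZLzby876m7zKy7uHmWJpmGInm9xkQkmbys3v3M7uu6qqibiZdkN2OZgwOrm1Enmbzr3//svO3LuaiHPbpSNbW8yTd4i8VYRql4vu7bvN3Kqpx0W6pkesqtqHiJnM5zIVh6iamKu8yXip2CqJmImsllR5WJqLzFZje6iZiKqqqXiKt12bqamHYzZ6Z4mWve7oe5mpe6qampeJqLrbmLh2ZXmJh5eHbe7Lqqmoi6mpmrV6qsSrqco0NHmHmqmbVod6uqmoqpipq7RbnLR7y8sSI2p4rLzddHVYug=="/>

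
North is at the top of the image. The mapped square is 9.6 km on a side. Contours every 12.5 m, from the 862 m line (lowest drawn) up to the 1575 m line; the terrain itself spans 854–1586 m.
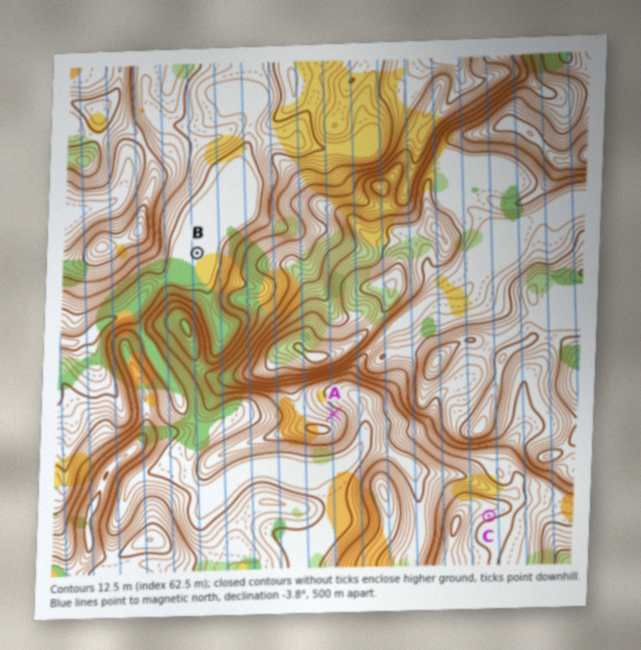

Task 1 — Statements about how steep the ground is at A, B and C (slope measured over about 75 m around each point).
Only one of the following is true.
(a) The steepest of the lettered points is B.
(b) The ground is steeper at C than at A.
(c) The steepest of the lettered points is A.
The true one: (c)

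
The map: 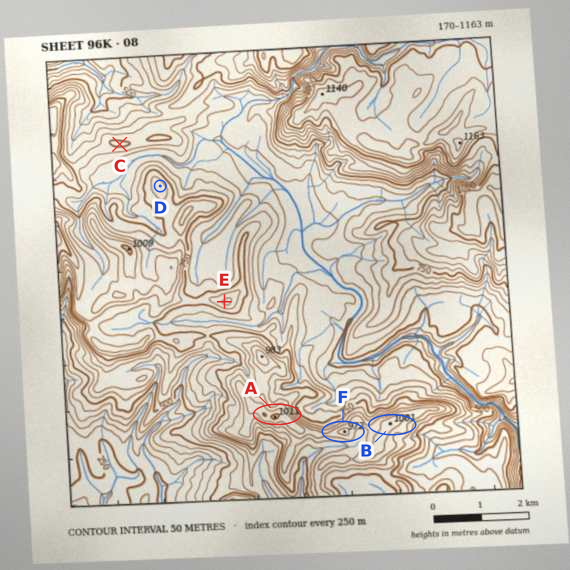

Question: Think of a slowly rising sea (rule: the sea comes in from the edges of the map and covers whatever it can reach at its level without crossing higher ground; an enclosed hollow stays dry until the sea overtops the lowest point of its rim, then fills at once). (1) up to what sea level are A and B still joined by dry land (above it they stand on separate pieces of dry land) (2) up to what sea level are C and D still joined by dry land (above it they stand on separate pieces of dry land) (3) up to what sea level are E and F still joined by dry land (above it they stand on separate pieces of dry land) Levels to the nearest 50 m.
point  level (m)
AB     900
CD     700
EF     750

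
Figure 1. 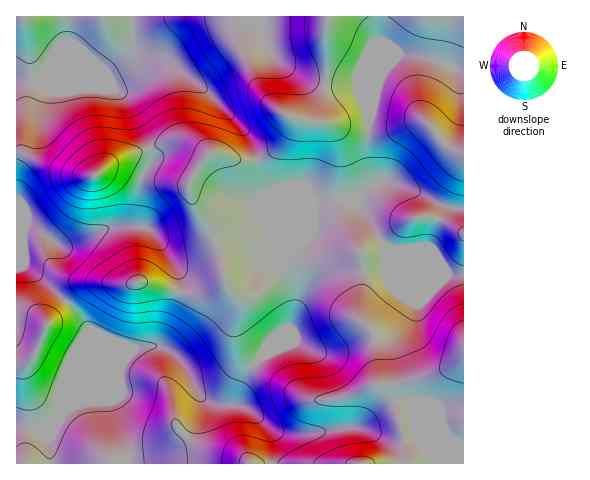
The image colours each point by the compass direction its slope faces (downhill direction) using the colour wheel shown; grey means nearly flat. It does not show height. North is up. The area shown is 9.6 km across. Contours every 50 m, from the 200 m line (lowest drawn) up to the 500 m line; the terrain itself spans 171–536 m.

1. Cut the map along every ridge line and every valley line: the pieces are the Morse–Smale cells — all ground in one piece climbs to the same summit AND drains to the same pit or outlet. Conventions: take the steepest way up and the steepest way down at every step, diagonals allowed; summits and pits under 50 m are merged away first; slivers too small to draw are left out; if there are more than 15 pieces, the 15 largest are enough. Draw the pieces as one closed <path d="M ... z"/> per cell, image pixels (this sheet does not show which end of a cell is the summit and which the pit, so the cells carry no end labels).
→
<path d="M182 140l-15 1-18 7 2 12-10 20-6 37-5 8-20 2-44 19-10-2-17-13-11-5-12 5 0 25 12 13 49 43 10 15-1 9-34 80-17 11-19-2 1 39 112 0-4-22 4 9 4 3 32-5 14-8 13-16 8-16 2-9-2-5 13 8 19 1 5-4 5-17 10-15 38-40 5-17 1-16-12-32-1-32-20-46-5-24-2-1-15 1-23-9-10 2-13-10z"/><path d="M344 200l-29 3-17 39-14 13 2 12 10 28-5 30-43 47-11 28-5 4-14 0-9-2-8-6 1 8-4 10-6 11-13 16-14 8-22 5-12-2-5-8 4 20 334-1 0-187-18-2-50-21-15-11-20-34-6-5z"/><path d="M409 54l-9 0-14 15-10 16-8 21-1 52 7 25-14 11-15 7 10 2 6 5 20 34 15 11 53 22 14 0 1-205-6 0-24-11z"/><path d="M463 16l-135 1-3 15 3 22-2 24-8 38-5 6-22-6-1 11-9 17-9 8-16 8 11 34 16 37 2 23 13-12 17-39 31-3 14-6 14-11-7-25 1-52 8-21 10-16 14-15 30 4 15 5 13 7 6-1z"/><path d="M327 16l-194 0-1 34-17 17 17-10 23 1 12 4 36 26 38 38 7 10 10 24 14-8 9-8 9-17 1-11 22 6 5-6 8-38 2-24-3-22z"/><path d="M132 16l-115 0-1 65 85 3 19 9 8 8 20 48 19-8 15-1 13 4 13 10 10-2 23 9 15-1-3-15-12-19-38-38-36-26-12-4-23-1-22 15-12 4 12-5 20-18 3-6z"/><path d="M28 81l-12 1 1 70 8 2 41 18 15 4 13 0 16-13 38-15-20-47-13-11-19-8z"/><path d="M148 149l-26 8-12 6-16 13-13 0-15-4-41-18-8-2-1 78 12-4 11 5 17 13 10 2 44-19 20-2 5-8 6-37 10-20z"/><path d="M17 256l-1 168 19 3 14-9 5-6 32-76 1-9-7-12-14-14-38-32z"/>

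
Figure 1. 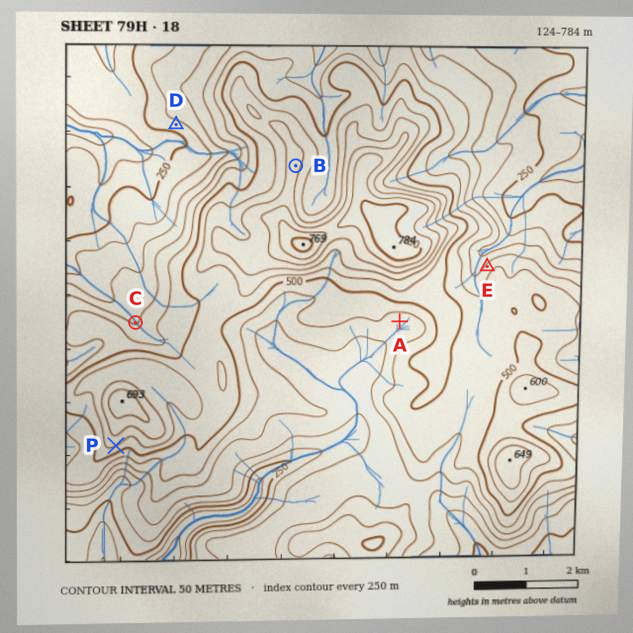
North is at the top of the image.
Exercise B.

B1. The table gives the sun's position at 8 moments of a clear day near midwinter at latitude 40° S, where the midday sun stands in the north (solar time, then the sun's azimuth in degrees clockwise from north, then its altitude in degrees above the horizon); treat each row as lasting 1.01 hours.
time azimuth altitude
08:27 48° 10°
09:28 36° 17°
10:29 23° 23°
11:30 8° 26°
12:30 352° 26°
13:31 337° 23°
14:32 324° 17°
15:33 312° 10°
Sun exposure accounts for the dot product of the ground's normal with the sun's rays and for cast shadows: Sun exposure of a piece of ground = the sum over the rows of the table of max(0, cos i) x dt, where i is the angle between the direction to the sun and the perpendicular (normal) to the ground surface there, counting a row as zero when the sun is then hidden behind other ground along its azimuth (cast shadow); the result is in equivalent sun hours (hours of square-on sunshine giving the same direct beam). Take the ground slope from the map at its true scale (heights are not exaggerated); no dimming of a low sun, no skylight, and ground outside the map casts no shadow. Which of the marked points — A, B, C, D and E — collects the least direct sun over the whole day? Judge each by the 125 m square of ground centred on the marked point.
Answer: D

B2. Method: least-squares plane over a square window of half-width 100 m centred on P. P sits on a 19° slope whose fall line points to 152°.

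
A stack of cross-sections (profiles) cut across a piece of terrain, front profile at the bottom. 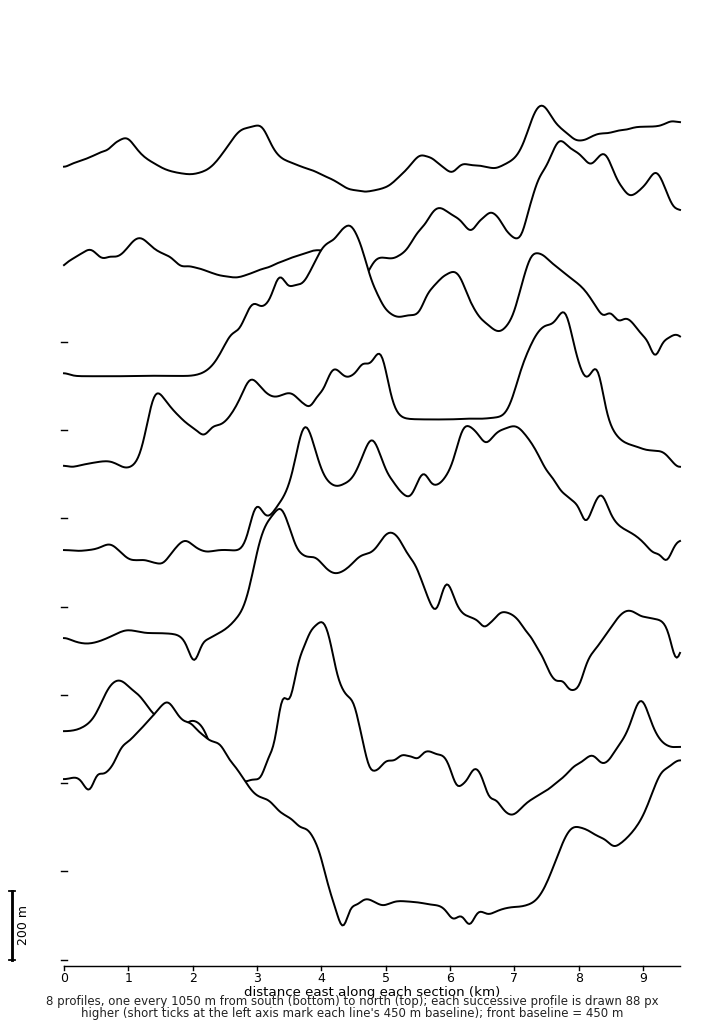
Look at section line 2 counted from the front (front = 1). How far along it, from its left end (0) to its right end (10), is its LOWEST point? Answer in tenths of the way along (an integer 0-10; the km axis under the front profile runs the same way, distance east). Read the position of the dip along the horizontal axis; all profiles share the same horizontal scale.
7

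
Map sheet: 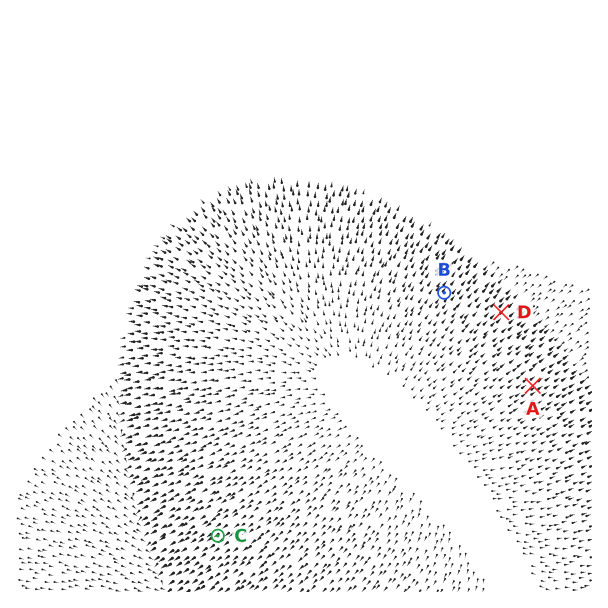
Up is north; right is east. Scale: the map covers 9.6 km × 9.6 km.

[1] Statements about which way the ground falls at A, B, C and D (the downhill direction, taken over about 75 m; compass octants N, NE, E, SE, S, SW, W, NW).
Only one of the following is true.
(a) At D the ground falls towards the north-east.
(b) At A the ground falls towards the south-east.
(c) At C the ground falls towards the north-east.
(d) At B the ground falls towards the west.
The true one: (a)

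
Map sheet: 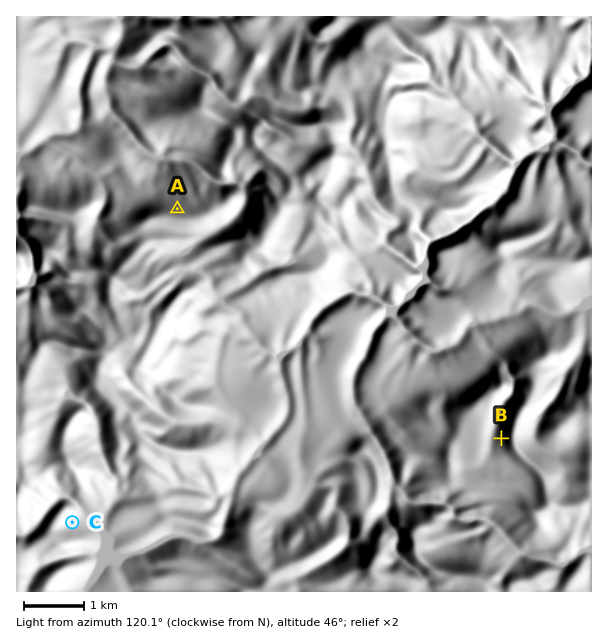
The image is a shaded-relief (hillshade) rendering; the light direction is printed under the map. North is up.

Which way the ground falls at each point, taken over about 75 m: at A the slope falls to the N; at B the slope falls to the W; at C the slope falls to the E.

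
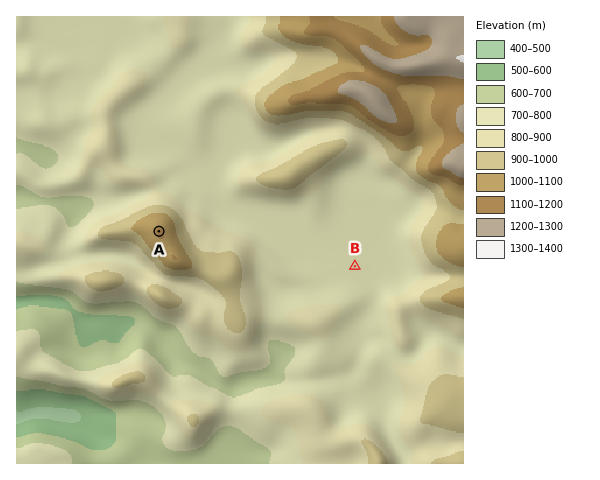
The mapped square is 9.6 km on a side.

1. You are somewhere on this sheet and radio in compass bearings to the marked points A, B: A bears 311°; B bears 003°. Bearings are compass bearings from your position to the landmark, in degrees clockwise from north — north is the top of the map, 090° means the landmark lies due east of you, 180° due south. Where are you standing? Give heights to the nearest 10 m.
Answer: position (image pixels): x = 348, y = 396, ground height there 720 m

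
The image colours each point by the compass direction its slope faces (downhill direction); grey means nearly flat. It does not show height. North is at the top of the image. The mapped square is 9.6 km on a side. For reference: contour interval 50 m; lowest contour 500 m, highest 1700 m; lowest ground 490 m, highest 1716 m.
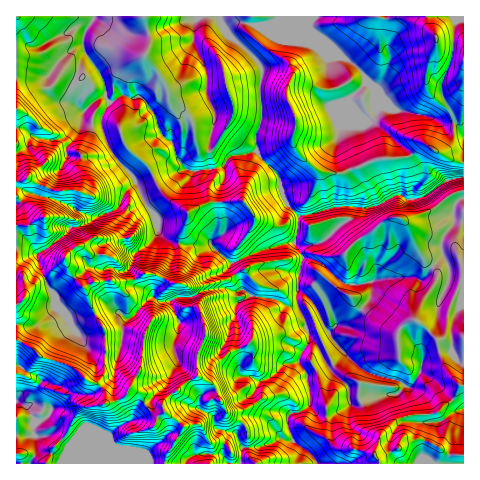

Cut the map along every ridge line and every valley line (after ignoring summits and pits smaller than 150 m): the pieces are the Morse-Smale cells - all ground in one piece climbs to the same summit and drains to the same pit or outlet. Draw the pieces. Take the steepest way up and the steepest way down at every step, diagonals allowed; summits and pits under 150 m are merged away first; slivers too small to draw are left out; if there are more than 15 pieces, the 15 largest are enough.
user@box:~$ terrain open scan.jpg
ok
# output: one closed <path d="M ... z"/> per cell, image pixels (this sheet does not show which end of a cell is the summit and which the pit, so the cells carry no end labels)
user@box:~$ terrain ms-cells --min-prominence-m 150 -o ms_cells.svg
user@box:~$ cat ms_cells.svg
<path d="M220 16l-204 1 0 323 17 8 6 8 29 9 8 5 12 11 9 3 8 8 0 11 17-4 9-10 10 7 3 8 10 10 4 2 6-4 15 10 4 4-1 5-14 21-3 12 151 0-7-12-17-12-4-14 0-9 4-4 6 0 13-7 5 8 14 2 17-8 3-5 5 1 15-6 27-4 8-8 6 1 2-2 8-14 3-15 8-4 9-2 11 1 4 9 4 4 4 0 0-186-15 1-23 17-10 3-10 0-7-5-20 11-12 3-26-2-29 8-13 2-11-10-7-17-1-11-24-27-1-13 7-21-2-19 2-29-4-8-32-29z"/><path d="M242 22l-12 3-4 3 0 4 32 29 4 8-2 14 2 34-7 21 1 13 24 27 1 11 7 17 11 10 6 0 36-10 26 2 12-3 20-11 7 5 6 0 1-10 9-9 0-9-2-5-13-16-30-26-12-4-17-19 18-18-4-10-15-14-48-21-32-13-10 1z"/><path d="M463 16l-242 0-1 4 5 10 12-8 20 4 10-1 73 31 15 9 7 8 4 10-18 18 17 19 18 9 14 14 10 7 10 12 5 9 0 9-9 9 0 10 3 0 10-3 23-17 15-3z"/><path d="M19 340l-3 1 1 123 147 0 1-2 3-10 14-21 1-5-4-4-15-10-6 4-4-2-10-10-3-8-10-7-9 10-17 4 0-11-8-8-9-3-12-11-8-5-29-9-6-8z"/><path d="M447 350l-15 2-7 4-3 5-1 10-8 14-2 2-6-1-8 8-27 4-15 6-5-1-3 5-17 8-14-2-5-8-13 7-6 0-4 4 0 9 4 14 17 12 9 12 145 0 1-99-8-5-4-9z"/><path d="M136 183l-10 9-6 14-4 4-14 4-21 12-10 1-7 8-27 20 3 14 9 19 5 7 2 7 15 21 19-6 15-8 7 0 14 9 5 0 19-20 4-1-6-7-12-6-7-15 7-17-4 0-5-6-3-5 0-7 4-7 10-10 12-8z"/>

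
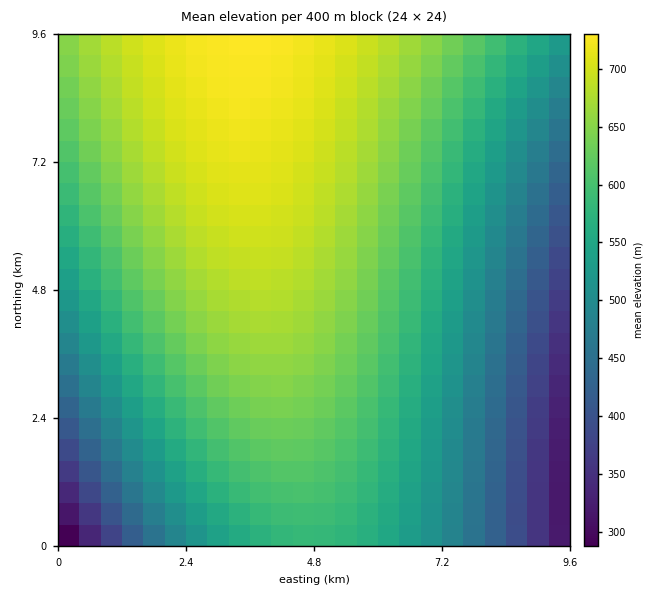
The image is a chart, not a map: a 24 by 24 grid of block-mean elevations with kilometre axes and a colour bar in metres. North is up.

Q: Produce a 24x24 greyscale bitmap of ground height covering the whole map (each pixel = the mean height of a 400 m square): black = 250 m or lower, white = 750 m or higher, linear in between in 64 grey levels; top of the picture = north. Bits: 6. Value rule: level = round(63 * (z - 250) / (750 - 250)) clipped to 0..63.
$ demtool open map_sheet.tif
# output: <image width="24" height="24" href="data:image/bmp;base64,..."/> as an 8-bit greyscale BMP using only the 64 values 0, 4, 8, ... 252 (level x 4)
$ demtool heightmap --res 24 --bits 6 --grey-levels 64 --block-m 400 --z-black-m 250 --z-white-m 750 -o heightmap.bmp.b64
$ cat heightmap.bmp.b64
<image width="24" height="24" href="data:image/bmp;base64,Qk12BgAAAAAAADYEAAAoAAAAGAAAABgAAAABAAgAAAAAAEACAAATCwAAEwsAAAABAAAAAAAAAAAAAAEBAQACAgIAAwMDAAQEBAAFBQUABgYGAAcHBwAICAgACQkJAAoKCgALCwsADAwMAA0NDQAODg4ADw8PABAQEAAREREAEhISABMTEwAUFBQAFRUVABYWFgAXFxcAGBgYABkZGQAaGhoAGxsbABwcHAAdHR0AHh4eAB8fHwAgICAAISEhACIiIgAjIyMAJCQkACUlJQAmJiYAJycnACgoKAApKSkAKioqACsrKwAsLCwALS0tAC4uLgAvLy8AMDAwADExMQAyMjIAMzMzADQ0NAA1NTUANjY2ADc3NwA4ODgAOTk5ADo6OgA7OzsAPDw8AD09PQA+Pj4APz8/AEBAQABBQUEAQkJCAENDQwBEREQARUVFAEZGRgBHR0cASEhIAElJSQBKSkoAS0tLAExMTABNTU0ATk5OAE9PTwBQUFAAUVFRAFJSUgBTU1MAVFRUAFVVVQBWVlYAV1dXAFhYWABZWVkAWlpaAFtbWwBcXFwAXV1dAF5eXgBfX18AYGBgAGFhYQBiYmIAY2NjAGRkZABlZWUAZmZmAGdnZwBoaGgAaWlpAGpqagBra2sAbGxsAG1tbQBubm4Ab29vAHBwcABxcXEAcnJyAHNzcwB0dHQAdXV1AHZ2dgB3d3cAeHh4AHl5eQB6enoAe3t7AHx8fAB9fX0Afn5+AH9/fwCAgIAAgYGBAIKCggCDg4MAhISEAIWFhQCGhoYAh4eHAIiIiACJiYkAioqKAIuLiwCMjIwAjY2NAI6OjgCPj48AkJCQAJGRkQCSkpIAk5OTAJSUlACVlZUAlpaWAJeXlwCYmJgAmZmZAJqamgCbm5sAnJycAJ2dnQCenp4An5+fAKCgoAChoaEAoqKiAKOjowCkpKQApaWlAKampgCnp6cAqKioAKmpqQCqqqoAq6urAKysrACtra0Arq6uAK+vrwCwsLAAsbGxALKysgCzs7MAtLS0ALW1tQC2trYAt7e3ALi4uAC5ubkAurq6ALu7uwC8vLwAvb29AL6+vgC/v78AwMDAAMHBwQDCwsIAw8PDAMTExADFxcUAxsbGAMfHxwDIyMgAycnJAMrKygDLy8sAzMzMAM3NzQDOzs4Az8/PANDQ0ADR0dEA0tLSANPT0wDU1NQA1dXVANbW1gDX19cA2NjYANnZ2QDa2toA29vbANzc3ADd3d0A3t7eAN/f3wDg4OAA4eHhAOLi4gDj4+MA5OTkAOXl5QDm5uYA5+fnAOjo6ADp6ekA6urqAOvr6wDs7OwA7e3tAO7u7gDv7+8A8PDwAPHx8QDy8vIA8/PzAPT09AD19fUA9vb2APf39wD4+PgA+fn5APr6+gD7+/sA/Pz8AP39/QD+/v4A////ABQsQFRoeIiUnKSoqKikoJiQhHhoWEg0JCA4TGB0gJCYpKisrKyopJyQhHhoWEg0JCxEWGx8jJigqLCwsLCspJyUiHhoWEg0JDhQZHSElKCosLS4uLSwqKCUiHxsXEg4JERYbICMnKiwtLi8vLi0rKSYjHxsXEw4JFBkeIiYpKy0vMDAwLy4sKScjIBwYEw4KFxwgJCgrLS8wMTExMC8tKickIBwYFA8KGR4iJiksLzAyMjIyMS8tKyglIR0ZFBALHCAkKCsuMDIzMzMzMjAuLCklIh4aFRAMHiImKi0vMTM0NDQ0MzEvLCkmIx8aFhENICQoLC4xMzQ1NTU0MzIwLSonIx8bFxIOIiYqLTAyNDU2NjY1NDIwLisoJCAcGBMPJCgsLzEzNTY3Nzc2NTMxLywoJSEdGRQQJiotMDI0Njc4ODc3NTQyLywpJiIeGhYRKCsuMTQ1Nzg4OTg3NjQyMC0qJyMfGxcSKS0wMjU2ODk5OTk4NzUzMS4rKCQgHBgUKy4xMzY3ODk6Ojk4NzY0MS8sKSUhHhoVLC8yNDY4OTo6Ojo5ODY0Mi8tKiYjHxsXLTAzNTc5Ojo7Ozo5ODc1MzAuKyckIB0ZLzE0Njg5Ojs7Ozs6OTc2MzEuLCklIh4bMDI1Nzg6Ozs8PDs6OTg2NDIvLSonIyAcMTM1Nzk6Ozw8PDs7Ojg3NTMwLisoJSIeMjQ2ODk7Ozw8PDw7Ojk3NjQyLy0qJyQgMjU3ODo7PDw8PDw7Ozk4NjUzMC4rKSYjA=="/>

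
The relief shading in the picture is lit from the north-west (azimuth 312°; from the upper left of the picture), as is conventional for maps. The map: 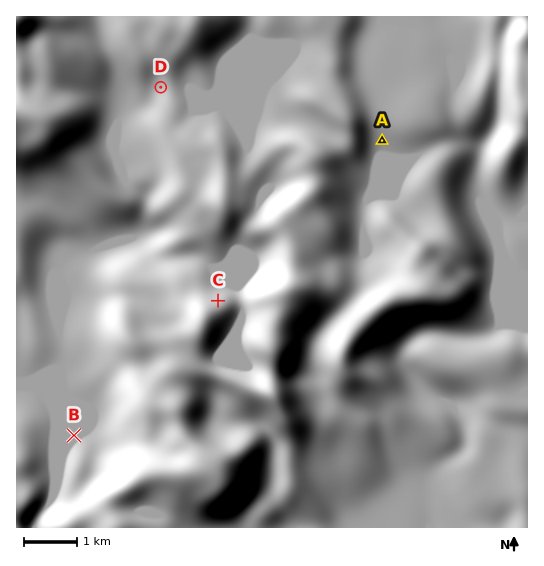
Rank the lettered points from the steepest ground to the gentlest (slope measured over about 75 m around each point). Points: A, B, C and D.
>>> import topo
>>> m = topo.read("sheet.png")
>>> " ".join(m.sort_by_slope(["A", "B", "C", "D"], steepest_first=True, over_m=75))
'C D A B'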